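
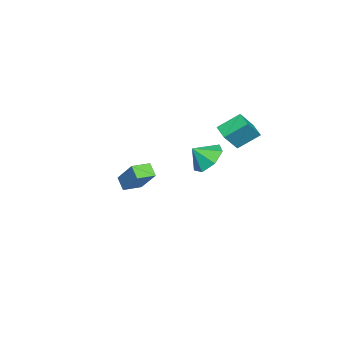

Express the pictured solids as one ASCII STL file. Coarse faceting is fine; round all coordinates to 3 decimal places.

solid 
facet normal -0.191 0.696 -0.692
outer loop
vertex 3.924 2.247 2.11
vertex 2.953 2.36 2.492
vertex 3.828 2.872 2.765
endloop
endfacet
facet normal 0.869 -0.288 0.402
outer loop
vertex 3.924 2.247 2.11
vertex 3.828 2.872 2.765
vertex 3.167 1.58 3.268
endloop
endfacet
facet normal -0.191 0.696 -0.692
outer loop
vertex 3.828 2.872 2.765
vertex 2.953 2.36 2.492
vertex 3.073 3.112 3.215
endloop
endfacet
facet normal 0.525 0.062 0.849
outer loop
vertex 3.828 2.872 2.765
vertex 3.073 3.112 3.215
vertex 3.167 1.58 3.268
endloop
endfacet
facet normal -0.192 0.696 -0.692
outer loop
vertex 3.073 3.112 3.215
vertex 2.953 2.36 2.492
vertex 2.227 2.785 3.121
endloop
endfacet
facet normal -0.121 0.027 0.992
outer loop
vertex 3.073 3.112 3.215
vertex 2.227 2.785 3.121
vertex 3.167 1.58 3.268
endloop
endfacet
facet normal -0.192 0.696 -0.692
outer loop
vertex 2.227 2.785 3.121
vertex 2.953 2.36 2.492
vertex 1.928 2.138 2.553
endloop
endfacet
facet normal -0.583 -0.367 0.725
outer loop
vertex 2.227 2.785 3.121
vertex 1.928 2.138 2.553
vertex 3.167 1.58 3.268
endloop
endfacet
facet normal -0.192 0.695 -0.693
outer loop
vertex 1.928 2.138 2.553
vertex 2.953 2.36 2.492
vertex 2.401 1.658 1.94
endloop
endfacet
facet normal -0.513 -0.822 0.248
outer loop
vertex 1.928 2.138 2.553
vertex 2.401 1.658 1.94
vertex 3.167 1.58 3.268
endloop
endfacet
facet normal -0.192 0.695 -0.692
outer loop
vertex 2.401 1.658 1.94
vertex 2.953 2.36 2.492
vertex 3.289 1.706 1.742
endloop
endfacet
facet normal 0.036 -0.996 -0.079
outer loop
vertex 2.401 1.658 1.94
vertex 3.289 1.706 1.742
vertex 3.167 1.58 3.268
endloop
endfacet
facet normal -0.191 0.696 -0.692
outer loop
vertex 3.289 1.706 1.742
vertex 2.953 2.36 2.492
vertex 3.924 2.247 2.11
endloop
endfacet
facet normal 0.652 -0.758 -0.010
outer loop
vertex 3.289 1.706 1.742
vertex 3.924 2.247 2.11
vertex 3.167 1.58 3.268
endloop
endfacet
facet normal -0.648 -0.485 0.587
outer loop
vertex -2.651 -2.954 -2.548
vertex -3.451 -2.106 -2.73
vertex -3.325 -3.92 -4.09
endloop
endfacet
facet normal 0.678 -0.719 0.154
outer loop
vertex -2.729 -3.474 -4.63
vertex -2.651 -2.954 -2.548
vertex -3.325 -3.92 -4.09
endloop
endfacet
facet normal -0.647 -0.485 0.587
outer loop
vertex -3.325 -3.92 -4.09
vertex -3.451 -2.106 -2.73
vertex -4.125 -3.072 -4.271
endloop
endfacet
facet normal -0.348 -0.498 -0.795
outer loop
vertex -4.125 -3.072 -4.271
vertex -2.729 -3.474 -4.63
vertex -3.325 -3.92 -4.09
endloop
endfacet
facet normal 0.347 0.498 0.795
outer loop
vertex -2.651 -2.954 -2.548
vertex -2.855 -1.66 -3.27
vertex -3.451 -2.106 -2.73
endloop
endfacet
facet normal 0.678 -0.719 0.154
outer loop
vertex -2.055 -2.508 -3.089
vertex -2.651 -2.954 -2.548
vertex -2.729 -3.474 -4.63
endloop
endfacet
facet normal 0.348 0.498 0.794
outer loop
vertex -2.055 -2.508 -3.089
vertex -2.855 -1.66 -3.27
vertex -2.651 -2.954 -2.548
endloop
endfacet
facet normal -0.678 0.719 -0.154
outer loop
vertex -3.451 -2.106 -2.73
vertex -2.855 -1.66 -3.27
vertex -4.125 -3.072 -4.271
endloop
endfacet
facet normal -0.348 -0.499 -0.794
outer loop
vertex -3.529 -2.626 -4.812
vertex -2.729 -3.474 -4.63
vertex -4.125 -3.072 -4.271
endloop
endfacet
facet normal -0.678 0.719 -0.154
outer loop
vertex -4.125 -3.072 -4.271
vertex -2.855 -1.66 -3.27
vertex -3.529 -2.626 -4.812
endloop
endfacet
facet normal 0.648 0.485 -0.587
outer loop
vertex -3.529 -2.626 -4.812
vertex -2.055 -2.508 -3.089
vertex -2.729 -3.474 -4.63
endloop
endfacet
facet normal 0.648 0.486 -0.587
outer loop
vertex -2.855 -1.66 -3.27
vertex -2.055 -2.508 -3.089
vertex -3.529 -2.626 -4.812
endloop
endfacet
facet normal -0.521 0.329 -0.788
outer loop
vertex -4.934 3.334 0.161
vertex -4.198 3.876 -0.099
vertex -4.373 2.16 -0.7
endloop
endfacet
facet normal -0.774 -0.571 0.273
outer loop
vertex -3.462 1.584 0.679
vertex -4.934 3.334 0.161
vertex -4.373 2.16 -0.7
endloop
endfacet
facet normal -0.521 0.329 -0.788
outer loop
vertex -4.373 2.16 -0.7
vertex -4.198 3.876 -0.099
vertex -3.638 2.702 -0.96
endloop
endfacet
facet normal 0.360 -0.752 -0.552
outer loop
vertex -3.638 2.702 -0.96
vertex -3.462 1.584 0.679
vertex -4.373 2.16 -0.7
endloop
endfacet
facet normal -0.359 0.753 0.552
outer loop
vertex -4.934 3.334 0.161
vertex -3.287 3.3 1.28
vertex -4.198 3.876 -0.099
endloop
endfacet
facet normal -0.774 -0.570 0.274
outer loop
vertex -4.022 2.758 1.54
vertex -4.934 3.334 0.161
vertex -3.462 1.584 0.679
endloop
endfacet
facet normal -0.360 0.752 0.552
outer loop
vertex -4.022 2.758 1.54
vertex -3.287 3.3 1.28
vertex -4.934 3.334 0.161
endloop
endfacet
facet normal 0.775 0.570 -0.274
outer loop
vertex -4.198 3.876 -0.099
vertex -3.287 3.3 1.28
vertex -3.638 2.702 -0.96
endloop
endfacet
facet normal 0.359 -0.753 -0.552
outer loop
vertex -2.726 2.126 0.419
vertex -3.462 1.584 0.679
vertex -3.638 2.702 -0.96
endloop
endfacet
facet normal 0.774 0.571 -0.274
outer loop
vertex -3.638 2.702 -0.96
vertex -3.287 3.3 1.28
vertex -2.726 2.126 0.419
endloop
endfacet
facet normal 0.521 -0.329 0.788
outer loop
vertex -2.726 2.126 0.419
vertex -4.022 2.758 1.54
vertex -3.462 1.584 0.679
endloop
endfacet
facet normal 0.521 -0.329 0.788
outer loop
vertex -3.287 3.3 1.28
vertex -4.022 2.758 1.54
vertex -2.726 2.126 0.419
endloop
endfacet

endsolid


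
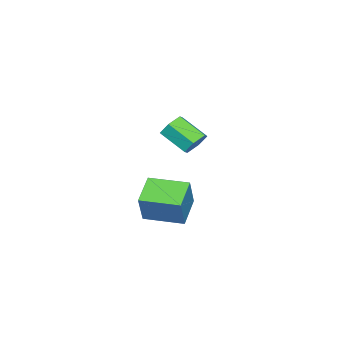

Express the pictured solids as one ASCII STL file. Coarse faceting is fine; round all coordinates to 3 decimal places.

solid 
facet normal 0.075 0.842 -0.535
outer loop
vertex 2.995 1.63 2.226
vertex 2.337 1.84 2.464
vertex 2.937 2.024 2.838
endloop
endfacet
facet normal 0.994 -0.021 0.108
outer loop
vertex 2.995 1.63 2.226
vertex 2.937 2.024 2.838
vertex 2.88 0.35 3.038
endloop
endfacet
facet normal 0.994 -0.021 0.108
outer loop
vertex 2.88 0.35 3.038
vertex 2.937 2.024 2.838
vertex 2.822 0.744 3.65
endloop
endfacet
facet normal -0.075 -0.842 0.535
outer loop
vertex 2.88 0.35 3.038
vertex 2.822 0.744 3.65
vertex 2.223 0.56 3.276
endloop
endfacet
facet normal 0.075 0.842 -0.535
outer loop
vertex 2.937 2.024 2.838
vertex 2.337 1.84 2.464
vertex 2.279 2.234 3.076
endloop
endfacet
facet normal 0.428 0.456 0.780
outer loop
vertex 2.937 2.024 2.838
vertex 2.279 2.234 3.076
vertex 2.822 0.744 3.65
endloop
endfacet
facet normal 0.428 0.457 0.780
outer loop
vertex 2.822 0.744 3.65
vertex 2.279 2.234 3.076
vertex 2.165 0.954 3.888
endloop
endfacet
facet normal -0.075 -0.842 0.535
outer loop
vertex 2.822 0.744 3.65
vertex 2.165 0.954 3.888
vertex 2.223 0.56 3.276
endloop
endfacet
facet normal 0.075 0.842 -0.535
outer loop
vertex 2.279 2.234 3.076
vertex 2.337 1.84 2.464
vertex 1.68 2.05 2.702
endloop
endfacet
facet normal -0.566 0.477 0.672
outer loop
vertex 2.279 2.234 3.076
vertex 1.68 2.05 2.702
vertex 2.165 0.954 3.888
endloop
endfacet
facet normal -0.566 0.477 0.672
outer loop
vertex 2.165 0.954 3.888
vertex 1.68 2.05 2.702
vertex 1.565 0.77 3.514
endloop
endfacet
facet normal -0.075 -0.842 0.535
outer loop
vertex 2.165 0.954 3.888
vertex 1.565 0.77 3.514
vertex 2.223 0.56 3.276
endloop
endfacet
facet normal 0.075 0.842 -0.535
outer loop
vertex 1.68 2.05 2.702
vertex 2.337 1.84 2.464
vertex 1.738 1.656 2.09
endloop
endfacet
facet normal -0.994 0.021 -0.108
outer loop
vertex 1.68 2.05 2.702
vertex 1.738 1.656 2.09
vertex 1.565 0.77 3.514
endloop
endfacet
facet normal -0.994 0.021 -0.108
outer loop
vertex 1.565 0.77 3.514
vertex 1.738 1.656 2.09
vertex 1.623 0.376 2.902
endloop
endfacet
facet normal -0.075 -0.842 0.535
outer loop
vertex 1.565 0.77 3.514
vertex 1.623 0.376 2.902
vertex 2.223 0.56 3.276
endloop
endfacet
facet normal 0.075 0.842 -0.535
outer loop
vertex 1.738 1.656 2.09
vertex 2.337 1.84 2.464
vertex 2.395 1.446 1.852
endloop
endfacet
facet normal -0.428 -0.456 -0.780
outer loop
vertex 1.738 1.656 2.09
vertex 2.395 1.446 1.852
vertex 1.623 0.376 2.902
endloop
endfacet
facet normal -0.428 -0.457 -0.780
outer loop
vertex 1.623 0.376 2.902
vertex 2.395 1.446 1.852
vertex 2.281 0.166 2.664
endloop
endfacet
facet normal -0.075 -0.842 0.535
outer loop
vertex 1.623 0.376 2.902
vertex 2.281 0.166 2.664
vertex 2.223 0.56 3.276
endloop
endfacet
facet normal 0.075 0.842 -0.535
outer loop
vertex 2.395 1.446 1.852
vertex 2.337 1.84 2.464
vertex 2.995 1.63 2.226
endloop
endfacet
facet normal 0.566 -0.477 -0.673
outer loop
vertex 2.395 1.446 1.852
vertex 2.995 1.63 2.226
vertex 2.281 0.166 2.664
endloop
endfacet
facet normal 0.566 -0.477 -0.672
outer loop
vertex 2.281 0.166 2.664
vertex 2.995 1.63 2.226
vertex 2.88 0.35 3.038
endloop
endfacet
facet normal -0.075 -0.842 0.535
outer loop
vertex 2.281 0.166 2.664
vertex 2.88 0.35 3.038
vertex 2.223 0.56 3.276
endloop
endfacet
facet normal -0.891 -0.184 0.415
outer loop
vertex 0.675 -1.481 -1.307
vertex 0.264 0.466 -1.328
vertex -0.035 -1.649 -2.908
endloop
endfacet
facet normal 0.207 -0.978 0.011
outer loop
vertex 1.436 -1.346 -3.592
vertex 0.675 -1.481 -1.307
vertex -0.035 -1.649 -2.908
endloop
endfacet
facet normal -0.891 -0.183 0.414
outer loop
vertex -0.035 -1.649 -2.908
vertex 0.264 0.466 -1.328
vertex -0.446 0.298 -2.93
endloop
endfacet
facet normal -0.403 -0.095 -0.910
outer loop
vertex -0.446 0.298 -2.93
vertex 1.436 -1.346 -3.592
vertex -0.035 -1.649 -2.908
endloop
endfacet
facet normal 0.404 0.095 0.910
outer loop
vertex 0.675 -1.481 -1.307
vertex 1.735 0.769 -2.012
vertex 0.264 0.466 -1.328
endloop
endfacet
facet normal 0.207 -0.978 0.011
outer loop
vertex 2.146 -1.178 -1.99
vertex 0.675 -1.481 -1.307
vertex 1.436 -1.346 -3.592
endloop
endfacet
facet normal 0.403 0.095 0.910
outer loop
vertex 2.146 -1.178 -1.99
vertex 1.735 0.769 -2.012
vertex 0.675 -1.481 -1.307
endloop
endfacet
facet normal -0.207 0.978 -0.011
outer loop
vertex 0.264 0.466 -1.328
vertex 1.735 0.769 -2.012
vertex -0.446 0.298 -2.93
endloop
endfacet
facet normal -0.403 -0.095 -0.910
outer loop
vertex 1.025 0.601 -3.613
vertex 1.436 -1.346 -3.592
vertex -0.446 0.298 -2.93
endloop
endfacet
facet normal -0.207 0.978 -0.011
outer loop
vertex -0.446 0.298 -2.93
vertex 1.735 0.769 -2.012
vertex 1.025 0.601 -3.613
endloop
endfacet
facet normal 0.891 0.184 -0.414
outer loop
vertex 1.025 0.601 -3.613
vertex 2.146 -1.178 -1.99
vertex 1.436 -1.346 -3.592
endloop
endfacet
facet normal 0.891 0.183 -0.415
outer loop
vertex 1.735 0.769 -2.012
vertex 2.146 -1.178 -1.99
vertex 1.025 0.601 -3.613
endloop
endfacet

endsolid


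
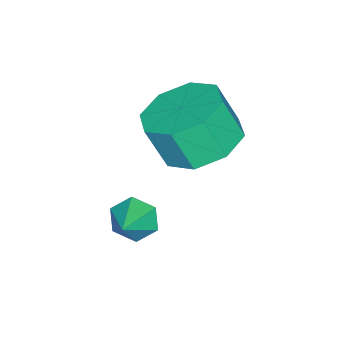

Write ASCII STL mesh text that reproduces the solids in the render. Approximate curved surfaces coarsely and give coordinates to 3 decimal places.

solid 
facet normal -0.098 0.410 -0.907
outer loop
vertex -2.93 -0.465 -2.126
vertex -3.81 -0.038 -1.838
vertex -2.83 0.244 -1.816
endloop
endfacet
facet normal 0.987 -0.077 -0.141
outer loop
vertex -2.93 -0.465 -2.126
vertex -2.83 0.244 -1.816
vertex -2.81 -0.969 -1.01
endloop
endfacet
facet normal 0.987 -0.077 -0.141
outer loop
vertex -2.81 -0.969 -1.01
vertex -2.83 0.244 -1.816
vertex -2.71 -0.26 -0.7
endloop
endfacet
facet normal 0.098 -0.410 0.907
outer loop
vertex -2.81 -0.969 -1.01
vertex -2.71 -0.26 -0.7
vertex -3.69 -0.542 -0.722
endloop
endfacet
facet normal -0.098 0.410 -0.907
outer loop
vertex -2.83 0.244 -1.816
vertex -3.81 -0.038 -1.838
vertex -3.304 0.788 -1.519
endloop
endfacet
facet normal 0.788 0.588 0.181
outer loop
vertex -2.83 0.244 -1.816
vertex -3.304 0.788 -1.519
vertex -2.71 -0.26 -0.7
endloop
endfacet
facet normal 0.789 0.588 0.180
outer loop
vertex -2.71 -0.26 -0.7
vertex -3.304 0.788 -1.519
vertex -3.184 0.285 -0.403
endloop
endfacet
facet normal 0.097 -0.410 0.907
outer loop
vertex -2.71 -0.26 -0.7
vertex -3.184 0.285 -0.403
vertex -3.69 -0.542 -0.722
endloop
endfacet
facet normal -0.097 0.410 -0.907
outer loop
vertex -3.304 0.788 -1.519
vertex -3.81 -0.038 -1.838
vertex -4.075 0.849 -1.409
endloop
endfacet
facet normal 0.128 0.909 0.396
outer loop
vertex -3.304 0.788 -1.519
vertex -4.075 0.849 -1.409
vertex -3.184 0.285 -0.403
endloop
endfacet
facet normal 0.127 0.909 0.397
outer loop
vertex -3.184 0.285 -0.403
vertex -4.075 0.849 -1.409
vertex -3.955 0.345 -0.293
endloop
endfacet
facet normal 0.098 -0.410 0.907
outer loop
vertex -3.184 0.285 -0.403
vertex -3.955 0.345 -0.293
vertex -3.69 -0.542 -0.722
endloop
endfacet
facet normal -0.098 0.409 -0.907
outer loop
vertex -4.075 0.849 -1.409
vertex -3.81 -0.038 -1.838
vertex -4.69 0.389 -1.55
endloop
endfacet
facet normal -0.608 0.697 0.380
outer loop
vertex -4.075 0.849 -1.409
vertex -4.69 0.389 -1.55
vertex -3.955 0.345 -0.293
endloop
endfacet
facet normal -0.608 0.697 0.380
outer loop
vertex -3.955 0.345 -0.293
vertex -4.69 0.389 -1.55
vertex -4.57 -0.115 -0.434
endloop
endfacet
facet normal 0.098 -0.409 0.907
outer loop
vertex -3.955 0.345 -0.293
vertex -4.57 -0.115 -0.434
vertex -3.69 -0.542 -0.722
endloop
endfacet
facet normal -0.098 0.410 -0.907
outer loop
vertex -4.69 0.389 -1.55
vertex -3.81 -0.038 -1.838
vertex -4.79 -0.32 -1.86
endloop
endfacet
facet normal -0.987 0.077 0.141
outer loop
vertex -4.69 0.389 -1.55
vertex -4.79 -0.32 -1.86
vertex -4.57 -0.115 -0.434
endloop
endfacet
facet normal -0.987 0.077 0.141
outer loop
vertex -4.57 -0.115 -0.434
vertex -4.79 -0.32 -1.86
vertex -4.67 -0.824 -0.744
endloop
endfacet
facet normal 0.098 -0.410 0.907
outer loop
vertex -4.57 -0.115 -0.434
vertex -4.67 -0.824 -0.744
vertex -3.69 -0.542 -0.722
endloop
endfacet
facet normal -0.097 0.410 -0.907
outer loop
vertex -4.79 -0.32 -1.86
vertex -3.81 -0.038 -1.838
vertex -4.316 -0.865 -2.157
endloop
endfacet
facet normal -0.789 -0.588 -0.181
outer loop
vertex -4.79 -0.32 -1.86
vertex -4.316 -0.865 -2.157
vertex -4.67 -0.824 -0.744
endloop
endfacet
facet normal -0.788 -0.588 -0.180
outer loop
vertex -4.67 -0.824 -0.744
vertex -4.316 -0.865 -2.157
vertex -4.196 -1.368 -1.041
endloop
endfacet
facet normal 0.098 -0.410 0.907
outer loop
vertex -4.67 -0.824 -0.744
vertex -4.196 -1.368 -1.041
vertex -3.69 -0.542 -0.722
endloop
endfacet
facet normal -0.098 0.410 -0.907
outer loop
vertex -4.316 -0.865 -2.157
vertex -3.81 -0.038 -1.838
vertex -3.545 -0.925 -2.267
endloop
endfacet
facet normal -0.127 -0.909 -0.396
outer loop
vertex -4.316 -0.865 -2.157
vertex -3.545 -0.925 -2.267
vertex -4.196 -1.368 -1.041
endloop
endfacet
facet normal -0.129 -0.909 -0.397
outer loop
vertex -4.196 -1.368 -1.041
vertex -3.545 -0.925 -2.267
vertex -3.425 -1.429 -1.151
endloop
endfacet
facet normal 0.097 -0.410 0.907
outer loop
vertex -4.196 -1.368 -1.041
vertex -3.425 -1.429 -1.151
vertex -3.69 -0.542 -0.722
endloop
endfacet
facet normal -0.098 0.409 -0.907
outer loop
vertex -3.545 -0.925 -2.267
vertex -3.81 -0.038 -1.838
vertex -2.93 -0.465 -2.126
endloop
endfacet
facet normal 0.608 -0.697 -0.380
outer loop
vertex -3.545 -0.925 -2.267
vertex -2.93 -0.465 -2.126
vertex -3.425 -1.429 -1.151
endloop
endfacet
facet normal 0.608 -0.697 -0.380
outer loop
vertex -3.425 -1.429 -1.151
vertex -2.93 -0.465 -2.126
vertex -2.81 -0.969 -1.01
endloop
endfacet
facet normal 0.098 -0.409 0.907
outer loop
vertex -3.425 -1.429 -1.151
vertex -2.81 -0.969 -1.01
vertex -3.69 -0.542 -0.722
endloop
endfacet
facet normal -0.834 -0.186 -0.519
outer loop
vertex -1.776 -0.635 -3.981
vertex -2.042 -0.834 -3.482
vertex -2.079 -0.254 -3.63
endloop
endfacet
facet normal 0.577 0.752 -0.318
outer loop
vertex -1.776 -0.635 -3.981
vertex -2.079 -0.254 -3.63
vertex -1.198 -0.646 -2.958
endloop
endfacet
facet normal -0.835 -0.185 -0.518
outer loop
vertex -2.079 -0.254 -3.63
vertex -2.042 -0.834 -3.482
vertex -2.344 -0.453 -3.131
endloop
endfacet
facet normal 0.091 0.907 0.410
outer loop
vertex -2.079 -0.254 -3.63
vertex -2.344 -0.453 -3.131
vertex -1.198 -0.646 -2.958
endloop
endfacet
facet normal -0.836 -0.186 -0.517
outer loop
vertex -2.344 -0.453 -3.131
vertex -2.042 -0.834 -3.482
vertex -2.307 -1.033 -2.982
endloop
endfacet
facet normal -0.105 0.241 0.965
outer loop
vertex -2.344 -0.453 -3.131
vertex -2.307 -1.033 -2.982
vertex -1.198 -0.646 -2.958
endloop
endfacet
facet normal -0.835 -0.188 -0.517
outer loop
vertex -2.307 -1.033 -2.982
vertex -2.042 -0.834 -3.482
vertex -2.004 -1.414 -3.333
endloop
endfacet
facet normal 0.186 -0.582 0.792
outer loop
vertex -2.307 -1.033 -2.982
vertex -2.004 -1.414 -3.333
vertex -1.198 -0.646 -2.958
endloop
endfacet
facet normal -0.835 -0.188 -0.517
outer loop
vertex -2.004 -1.414 -3.333
vertex -2.042 -0.834 -3.482
vertex -1.739 -1.215 -3.833
endloop
endfacet
facet normal 0.673 -0.737 0.063
outer loop
vertex -2.004 -1.414 -3.333
vertex -1.739 -1.215 -3.833
vertex -1.198 -0.646 -2.958
endloop
endfacet
facet normal -0.834 -0.186 -0.519
outer loop
vertex -1.739 -1.215 -3.833
vertex -2.042 -0.834 -3.482
vertex -1.776 -0.635 -3.981
endloop
endfacet
facet normal 0.868 -0.070 -0.491
outer loop
vertex -1.739 -1.215 -3.833
vertex -1.776 -0.635 -3.981
vertex -1.198 -0.646 -2.958
endloop
endfacet

endsolid


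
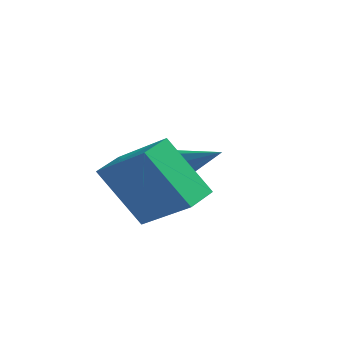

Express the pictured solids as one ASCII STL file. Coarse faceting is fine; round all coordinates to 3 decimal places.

solid 
facet normal -0.591 -0.062 0.804
outer loop
vertex 0.286 0.135 0.525
vertex 0.387 1.038 0.669
vertex -1.232 0.479 -0.565
endloop
endfacet
facet normal -0.110 -0.981 -0.157
outer loop
vertex -0.067 0.602 -2.149
vertex 0.286 0.135 0.525
vertex -1.232 0.479 -0.565
endloop
endfacet
facet normal -0.591 -0.062 0.804
outer loop
vertex -1.232 0.479 -0.565
vertex 0.387 1.038 0.669
vertex -1.131 1.382 -0.421
endloop
endfacet
facet normal -0.799 0.181 -0.574
outer loop
vertex -1.131 1.382 -0.421
vertex -0.067 0.602 -2.149
vertex -1.232 0.479 -0.565
endloop
endfacet
facet normal 0.799 -0.181 0.574
outer loop
vertex 0.286 0.135 0.525
vertex 1.552 1.161 -0.915
vertex 0.387 1.038 0.669
endloop
endfacet
facet normal -0.110 -0.981 -0.157
outer loop
vertex 1.451 0.258 -1.059
vertex 0.286 0.135 0.525
vertex -0.067 0.602 -2.149
endloop
endfacet
facet normal 0.799 -0.181 0.574
outer loop
vertex 1.451 0.258 -1.059
vertex 1.552 1.161 -0.915
vertex 0.286 0.135 0.525
endloop
endfacet
facet normal 0.110 0.981 0.157
outer loop
vertex 0.387 1.038 0.669
vertex 1.552 1.161 -0.915
vertex -1.131 1.382 -0.421
endloop
endfacet
facet normal -0.799 0.181 -0.574
outer loop
vertex 0.034 1.505 -2.005
vertex -0.067 0.602 -2.149
vertex -1.131 1.382 -0.421
endloop
endfacet
facet normal 0.110 0.981 0.157
outer loop
vertex -1.131 1.382 -0.421
vertex 1.552 1.161 -0.915
vertex 0.034 1.505 -2.005
endloop
endfacet
facet normal 0.591 0.062 -0.804
outer loop
vertex 0.034 1.505 -2.005
vertex 1.451 0.258 -1.059
vertex -0.067 0.602 -2.149
endloop
endfacet
facet normal 0.591 0.062 -0.804
outer loop
vertex 1.552 1.161 -0.915
vertex 1.451 0.258 -1.059
vertex 0.034 1.505 -2.005
endloop
endfacet
facet normal -0.864 0.061 -0.500
outer loop
vertex -0.821 3.481 -2.334
vertex -1.161 3.554 -1.738
vertex -0.892 4.044 -2.143
endloop
endfacet
facet normal 0.714 0.304 -0.631
outer loop
vertex -0.821 3.481 -2.334
vertex -0.892 4.044 -2.143
vertex 0.661 3.426 -0.682
endloop
endfacet
facet normal -0.864 0.060 -0.501
outer loop
vertex -0.892 4.044 -2.143
vertex -1.161 3.554 -1.738
vertex -1.166 4.238 -1.647
endloop
endfacet
facet normal 0.448 0.889 -0.100
outer loop
vertex -0.892 4.044 -2.143
vertex -1.166 4.238 -1.647
vertex 0.661 3.426 -0.682
endloop
endfacet
facet normal -0.864 0.060 -0.501
outer loop
vertex -1.166 4.238 -1.647
vertex -1.161 3.554 -1.738
vertex -1.436 3.917 -1.22
endloop
endfacet
facet normal 0.028 0.790 0.612
outer loop
vertex -1.166 4.238 -1.647
vertex -1.436 3.917 -1.22
vertex 0.661 3.426 -0.682
endloop
endfacet
facet normal -0.864 0.060 -0.501
outer loop
vertex -1.436 3.917 -1.22
vertex -1.161 3.554 -1.738
vertex -1.499 3.322 -1.183
endloop
endfacet
facet normal -0.229 0.085 0.970
outer loop
vertex -1.436 3.917 -1.22
vertex -1.499 3.322 -1.183
vertex 0.661 3.426 -0.682
endloop
endfacet
facet normal -0.863 0.060 -0.501
outer loop
vertex -1.499 3.322 -1.183
vertex -1.161 3.554 -1.738
vertex -1.307 2.902 -1.564
endloop
endfacet
facet normal -0.130 -0.698 0.704
outer loop
vertex -1.499 3.322 -1.183
vertex -1.307 2.902 -1.564
vertex 0.661 3.426 -0.682
endloop
endfacet
facet normal -0.864 0.060 -0.500
outer loop
vertex -1.307 2.902 -1.564
vertex -1.161 3.554 -1.738
vertex -1.005 2.973 -2.077
endloop
endfacet
facet normal 0.251 -0.968 0.014
outer loop
vertex -1.307 2.902 -1.564
vertex -1.005 2.973 -2.077
vertex 0.661 3.426 -0.682
endloop
endfacet
facet normal -0.864 0.060 -0.500
outer loop
vertex -1.005 2.973 -2.077
vertex -1.161 3.554 -1.738
vertex -0.821 3.481 -2.334
endloop
endfacet
facet normal 0.627 -0.520 -0.580
outer loop
vertex -1.005 2.973 -2.077
vertex -0.821 3.481 -2.334
vertex 0.661 3.426 -0.682
endloop
endfacet

endsolid


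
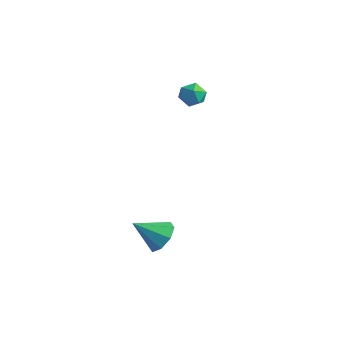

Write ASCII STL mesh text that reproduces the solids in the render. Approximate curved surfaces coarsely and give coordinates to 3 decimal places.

solid 
facet normal -0.928 -0.293 0.230
outer loop
vertex 0.39 2.558 3.413
vertex 0.5 1.856 2.964
vertex 0.699 1.868 3.781
endloop
endfacet
facet normal -0.651 0.109 0.751
outer loop
vertex 0.39 2.558 3.413
vertex 0.699 1.868 3.781
vertex 1.028 2.622 3.957
endloop
endfacet
facet normal -0.476 0.742 0.471
outer loop
vertex 0.39 2.558 3.413
vertex 1.028 2.622 3.957
vertex 1.033 3.075 3.249
endloop
endfacet
facet normal -0.645 0.732 -0.221
outer loop
vertex 0.39 2.558 3.413
vertex 1.033 3.075 3.249
vertex 0.707 2.602 2.635
endloop
endfacet
facet normal -0.924 0.093 -0.371
outer loop
vertex 0.39 2.558 3.413
vertex 0.707 2.602 2.635
vertex 0.5 1.856 2.964
endloop
endfacet
facet normal -0.053 -0.205 0.977
outer loop
vertex 1.028 2.622 3.957
vertex 0.699 1.868 3.781
vertex 1.533 1.958 3.845
endloop
endfacet
facet normal -0.500 -0.856 0.134
outer loop
vertex 0.699 1.868 3.781
vertex 0.5 1.856 2.964
vertex 1.207 1.485 3.231
endloop
endfacet
facet normal -0.493 -0.233 -0.839
outer loop
vertex 0.5 1.856 2.964
vertex 0.707 2.602 2.635
vertex 1.212 1.938 2.523
endloop
endfacet
facet normal -0.041 0.802 -0.596
outer loop
vertex 0.707 2.602 2.635
vertex 1.033 3.075 3.249
vertex 1.541 2.692 2.699
endloop
endfacet
facet normal 0.231 0.819 0.526
outer loop
vertex 1.033 3.075 3.249
vertex 1.028 2.622 3.957
vertex 1.74 2.704 3.516
endloop
endfacet
facet normal 0.645 -0.732 0.221
outer loop
vertex 1.85 2.002 3.067
vertex 1.533 1.958 3.845
vertex 1.207 1.485 3.231
endloop
endfacet
facet normal 0.476 -0.742 -0.471
outer loop
vertex 1.85 2.002 3.067
vertex 1.207 1.485 3.231
vertex 1.212 1.938 2.523
endloop
endfacet
facet normal 0.651 -0.109 -0.751
outer loop
vertex 1.85 2.002 3.067
vertex 1.212 1.938 2.523
vertex 1.541 2.692 2.699
endloop
endfacet
facet normal 0.928 0.293 -0.230
outer loop
vertex 1.85 2.002 3.067
vertex 1.541 2.692 2.699
vertex 1.74 2.704 3.516
endloop
endfacet
facet normal 0.924 -0.093 0.371
outer loop
vertex 1.85 2.002 3.067
vertex 1.74 2.704 3.516
vertex 1.533 1.958 3.845
endloop
endfacet
facet normal 0.041 -0.802 0.596
outer loop
vertex 1.207 1.485 3.231
vertex 1.533 1.958 3.845
vertex 0.699 1.868 3.781
endloop
endfacet
facet normal -0.231 -0.819 -0.526
outer loop
vertex 1.212 1.938 2.523
vertex 1.207 1.485 3.231
vertex 0.5 1.856 2.964
endloop
endfacet
facet normal 0.053 0.205 -0.977
outer loop
vertex 1.541 2.692 2.699
vertex 1.212 1.938 2.523
vertex 0.707 2.602 2.635
endloop
endfacet
facet normal 0.500 0.856 -0.134
outer loop
vertex 1.74 2.704 3.516
vertex 1.541 2.692 2.699
vertex 1.033 3.075 3.249
endloop
endfacet
facet normal 0.493 0.233 0.839
outer loop
vertex 1.533 1.958 3.845
vertex 1.74 2.704 3.516
vertex 1.028 2.622 3.957
endloop
endfacet
facet normal 0.510 0.600 -0.616
outer loop
vertex 4.907 -3.115 -3.349
vertex 4.025 -2.872 -3.843
vertex 4.545 -2.481 -3.032
endloop
endfacet
facet normal 0.414 -0.207 0.886
outer loop
vertex 4.907 -3.115 -3.349
vertex 4.545 -2.481 -3.032
vertex 3.075 -3.988 -2.697
endloop
endfacet
facet normal 0.510 0.600 -0.616
outer loop
vertex 4.545 -2.481 -3.032
vertex 4.025 -2.872 -3.843
vertex 3.878 -2.076 -3.19
endloop
endfacet
facet normal -0.061 0.273 0.960
outer loop
vertex 4.545 -2.481 -3.032
vertex 3.878 -2.076 -3.19
vertex 3.075 -3.988 -2.697
endloop
endfacet
facet normal 0.510 0.600 -0.616
outer loop
vertex 3.878 -2.076 -3.19
vertex 4.025 -2.872 -3.843
vertex 3.297 -2.137 -3.73
endloop
endfacet
facet normal -0.638 0.432 0.637
outer loop
vertex 3.878 -2.076 -3.19
vertex 3.297 -2.137 -3.73
vertex 3.075 -3.988 -2.697
endloop
endfacet
facet normal 0.510 0.600 -0.616
outer loop
vertex 3.297 -2.137 -3.73
vertex 4.025 -2.872 -3.843
vertex 3.142 -2.629 -4.337
endloop
endfacet
facet normal -0.978 0.177 0.107
outer loop
vertex 3.297 -2.137 -3.73
vertex 3.142 -2.629 -4.337
vertex 3.075 -3.988 -2.697
endloop
endfacet
facet normal 0.510 0.600 -0.617
outer loop
vertex 3.142 -2.629 -4.337
vertex 4.025 -2.872 -3.843
vertex 3.504 -3.263 -4.654
endloop
endfacet
facet normal -0.883 -0.344 -0.321
outer loop
vertex 3.142 -2.629 -4.337
vertex 3.504 -3.263 -4.654
vertex 3.075 -3.988 -2.697
endloop
endfacet
facet normal 0.510 0.600 -0.617
outer loop
vertex 3.504 -3.263 -4.654
vertex 4.025 -2.872 -3.843
vertex 4.171 -3.668 -4.496
endloop
endfacet
facet normal -0.407 -0.824 -0.394
outer loop
vertex 3.504 -3.263 -4.654
vertex 4.171 -3.668 -4.496
vertex 3.075 -3.988 -2.697
endloop
endfacet
facet normal 0.510 0.599 -0.617
outer loop
vertex 4.171 -3.668 -4.496
vertex 4.025 -2.872 -3.843
vertex 4.752 -3.607 -3.956
endloop
endfacet
facet normal 0.170 -0.983 -0.071
outer loop
vertex 4.171 -3.668 -4.496
vertex 4.752 -3.607 -3.956
vertex 3.075 -3.988 -2.697
endloop
endfacet
facet normal 0.510 0.600 -0.616
outer loop
vertex 4.752 -3.607 -3.956
vertex 4.025 -2.872 -3.843
vertex 4.907 -3.115 -3.349
endloop
endfacet
facet normal 0.510 -0.727 0.459
outer loop
vertex 4.752 -3.607 -3.956
vertex 4.907 -3.115 -3.349
vertex 3.075 -3.988 -2.697
endloop
endfacet

endsolid


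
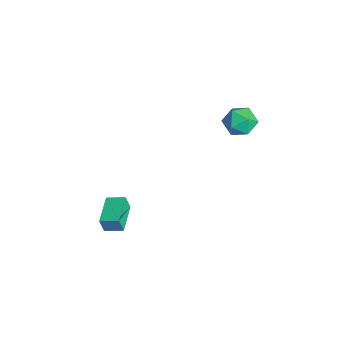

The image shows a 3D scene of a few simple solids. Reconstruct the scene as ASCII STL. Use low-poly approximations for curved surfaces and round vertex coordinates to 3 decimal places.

solid 
facet normal -0.882 0.463 0.091
outer loop
vertex -1.353 -3.508 -2.49
vertex -0.84 -2.581 -2.234
vertex -1.323 -3.268 -3.419
endloop
endfacet
facet normal -0.470 -0.851 -0.235
outer loop
vertex 0.3 -4.119 -3.586
vertex -1.353 -3.508 -2.49
vertex -1.323 -3.268 -3.419
endloop
endfacet
facet normal -0.882 0.463 0.091
outer loop
vertex -1.323 -3.268 -3.419
vertex -0.84 -2.581 -2.234
vertex -0.81 -2.341 -3.163
endloop
endfacet
facet normal 0.031 0.250 -0.968
outer loop
vertex -0.81 -2.341 -3.163
vertex 0.3 -4.119 -3.586
vertex -1.323 -3.268 -3.419
endloop
endfacet
facet normal -0.031 -0.250 0.968
outer loop
vertex -1.353 -3.508 -2.49
vertex 0.783 -3.432 -2.401
vertex -0.84 -2.581 -2.234
endloop
endfacet
facet normal -0.470 -0.851 -0.235
outer loop
vertex 0.27 -4.359 -2.657
vertex -1.353 -3.508 -2.49
vertex 0.3 -4.119 -3.586
endloop
endfacet
facet normal -0.031 -0.250 0.968
outer loop
vertex 0.27 -4.359 -2.657
vertex 0.783 -3.432 -2.401
vertex -1.353 -3.508 -2.49
endloop
endfacet
facet normal 0.470 0.851 0.235
outer loop
vertex -0.84 -2.581 -2.234
vertex 0.783 -3.432 -2.401
vertex -0.81 -2.341 -3.163
endloop
endfacet
facet normal 0.031 0.250 -0.968
outer loop
vertex 0.813 -3.192 -3.33
vertex 0.3 -4.119 -3.586
vertex -0.81 -2.341 -3.163
endloop
endfacet
facet normal 0.470 0.851 0.235
outer loop
vertex -0.81 -2.341 -3.163
vertex 0.783 -3.432 -2.401
vertex 0.813 -3.192 -3.33
endloop
endfacet
facet normal 0.882 -0.463 -0.091
outer loop
vertex 0.813 -3.192 -3.33
vertex 0.27 -4.359 -2.657
vertex 0.3 -4.119 -3.586
endloop
endfacet
facet normal 0.882 -0.463 -0.091
outer loop
vertex 0.783 -3.432 -2.401
vertex 0.27 -4.359 -2.657
vertex 0.813 -3.192 -3.33
endloop
endfacet
facet normal 0.069 0.180 0.981
outer loop
vertex -0.563 4.149 3.85
vertex -0.39 3.158 4.02
vertex 0.392 3.79 3.849
endloop
endfacet
facet normal 0.281 0.747 0.602
outer loop
vertex -0.563 4.149 3.85
vertex 0.392 3.79 3.849
vertex 0.101 4.468 3.144
endloop
endfacet
facet normal -0.260 0.948 0.184
outer loop
vertex -0.563 4.149 3.85
vertex 0.101 4.468 3.144
vertex -0.861 4.255 2.88
endloop
endfacet
facet normal -0.808 0.506 0.303
outer loop
vertex -0.563 4.149 3.85
vertex -0.861 4.255 2.88
vertex -1.164 3.446 3.422
endloop
endfacet
facet normal -0.604 0.031 0.797
outer loop
vertex -0.563 4.149 3.85
vertex -1.164 3.446 3.422
vertex -0.39 3.158 4.02
endloop
endfacet
facet normal 0.821 0.542 0.182
outer loop
vertex 0.101 4.468 3.144
vertex 0.392 3.79 3.849
vertex 0.684 3.674 2.878
endloop
endfacet
facet normal 0.477 -0.375 0.795
outer loop
vertex 0.392 3.79 3.849
vertex -0.39 3.158 4.02
vertex 0.381 2.865 3.42
endloop
endfacet
facet normal -0.612 -0.616 0.496
outer loop
vertex -0.39 3.158 4.02
vertex -1.164 3.446 3.422
vertex -0.581 2.652 3.156
endloop
endfacet
facet normal -0.942 0.151 -0.301
outer loop
vertex -1.164 3.446 3.422
vertex -0.861 4.255 2.88
vertex -0.872 3.33 2.451
endloop
endfacet
facet normal -0.056 0.867 -0.495
outer loop
vertex -0.861 4.255 2.88
vertex 0.101 4.468 3.144
vertex -0.09 3.962 2.28
endloop
endfacet
facet normal 0.808 -0.506 -0.303
outer loop
vertex 0.083 2.971 2.45
vertex 0.684 3.674 2.878
vertex 0.381 2.865 3.42
endloop
endfacet
facet normal 0.260 -0.948 -0.184
outer loop
vertex 0.083 2.971 2.45
vertex 0.381 2.865 3.42
vertex -0.581 2.652 3.156
endloop
endfacet
facet normal -0.281 -0.747 -0.602
outer loop
vertex 0.083 2.971 2.45
vertex -0.581 2.652 3.156
vertex -0.872 3.33 2.451
endloop
endfacet
facet normal -0.069 -0.180 -0.981
outer loop
vertex 0.083 2.971 2.45
vertex -0.872 3.33 2.451
vertex -0.09 3.962 2.28
endloop
endfacet
facet normal 0.604 -0.031 -0.797
outer loop
vertex 0.083 2.971 2.45
vertex -0.09 3.962 2.28
vertex 0.684 3.674 2.878
endloop
endfacet
facet normal 0.942 -0.151 0.301
outer loop
vertex 0.381 2.865 3.42
vertex 0.684 3.674 2.878
vertex 0.392 3.79 3.849
endloop
endfacet
facet normal 0.056 -0.867 0.495
outer loop
vertex -0.581 2.652 3.156
vertex 0.381 2.865 3.42
vertex -0.39 3.158 4.02
endloop
endfacet
facet normal -0.821 -0.542 -0.182
outer loop
vertex -0.872 3.33 2.451
vertex -0.581 2.652 3.156
vertex -1.164 3.446 3.422
endloop
endfacet
facet normal -0.477 0.375 -0.795
outer loop
vertex -0.09 3.962 2.28
vertex -0.872 3.33 2.451
vertex -0.861 4.255 2.88
endloop
endfacet
facet normal 0.612 0.616 -0.496
outer loop
vertex 0.684 3.674 2.878
vertex -0.09 3.962 2.28
vertex 0.101 4.468 3.144
endloop
endfacet

endsolid


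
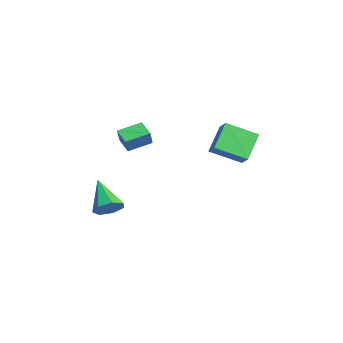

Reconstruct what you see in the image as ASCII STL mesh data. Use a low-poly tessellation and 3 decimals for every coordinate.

solid 
facet normal -0.511 0.172 -0.842
outer loop
vertex 2.616 -1.309 2.581
vertex 2.385 -0.181 2.952
vertex 3.37 -1.023 2.182
endloop
endfacet
facet normal 0.192 -0.932 -0.306
outer loop
vertex 3.835 -1.179 2.948
vertex 2.616 -1.309 2.581
vertex 3.37 -1.023 2.182
endloop
endfacet
facet normal -0.512 0.171 -0.842
outer loop
vertex 3.37 -1.023 2.182
vertex 2.385 -0.181 2.952
vertex 3.139 0.105 2.552
endloop
endfacet
facet normal 0.838 0.317 -0.444
outer loop
vertex 3.139 0.105 2.552
vertex 3.835 -1.179 2.948
vertex 3.37 -1.023 2.182
endloop
endfacet
facet normal -0.838 -0.318 0.444
outer loop
vertex 2.616 -1.309 2.581
vertex 2.85 -0.337 3.718
vertex 2.385 -0.181 2.952
endloop
endfacet
facet normal 0.192 -0.933 -0.306
outer loop
vertex 3.081 -1.465 3.348
vertex 2.616 -1.309 2.581
vertex 3.835 -1.179 2.948
endloop
endfacet
facet normal -0.838 -0.317 0.444
outer loop
vertex 3.081 -1.465 3.348
vertex 2.85 -0.337 3.718
vertex 2.616 -1.309 2.581
endloop
endfacet
facet normal -0.191 0.933 0.306
outer loop
vertex 2.385 -0.181 2.952
vertex 2.85 -0.337 3.718
vertex 3.139 0.105 2.552
endloop
endfacet
facet normal 0.838 0.318 -0.444
outer loop
vertex 3.604 -0.051 3.319
vertex 3.835 -1.179 2.948
vertex 3.139 0.105 2.552
endloop
endfacet
facet normal -0.192 0.933 0.306
outer loop
vertex 3.139 0.105 2.552
vertex 2.85 -0.337 3.718
vertex 3.604 -0.051 3.319
endloop
endfacet
facet normal 0.512 -0.172 0.842
outer loop
vertex 3.604 -0.051 3.319
vertex 3.081 -1.465 3.348
vertex 3.835 -1.179 2.948
endloop
endfacet
facet normal 0.511 -0.172 0.842
outer loop
vertex 2.85 -0.337 3.718
vertex 3.081 -1.465 3.348
vertex 3.604 -0.051 3.319
endloop
endfacet
facet normal -0.585 0.410 0.700
outer loop
vertex 1.834 3.616 3.104
vertex 2.018 5.128 2.372
vertex 1.142 3.464 2.615
endloop
endfacet
facet normal -0.109 -0.895 0.433
outer loop
vertex 2.102 2.792 1.468
vertex 1.834 3.616 3.104
vertex 1.142 3.464 2.615
endloop
endfacet
facet normal -0.585 0.410 0.700
outer loop
vertex 1.142 3.464 2.615
vertex 2.018 5.128 2.372
vertex 1.327 4.976 1.884
endloop
endfacet
facet normal -0.803 -0.177 -0.569
outer loop
vertex 1.327 4.976 1.884
vertex 2.102 2.792 1.468
vertex 1.142 3.464 2.615
endloop
endfacet
facet normal 0.803 0.177 0.568
outer loop
vertex 1.834 3.616 3.104
vertex 2.978 4.456 1.225
vertex 2.018 5.128 2.372
endloop
endfacet
facet normal -0.109 -0.895 0.433
outer loop
vertex 2.793 2.944 1.956
vertex 1.834 3.616 3.104
vertex 2.102 2.792 1.468
endloop
endfacet
facet normal 0.804 0.176 0.568
outer loop
vertex 2.793 2.944 1.956
vertex 2.978 4.456 1.225
vertex 1.834 3.616 3.104
endloop
endfacet
facet normal 0.109 0.895 -0.433
outer loop
vertex 2.018 5.128 2.372
vertex 2.978 4.456 1.225
vertex 1.327 4.976 1.884
endloop
endfacet
facet normal -0.804 -0.177 -0.568
outer loop
vertex 2.286 4.304 0.736
vertex 2.102 2.792 1.468
vertex 1.327 4.976 1.884
endloop
endfacet
facet normal 0.109 0.895 -0.433
outer loop
vertex 1.327 4.976 1.884
vertex 2.978 4.456 1.225
vertex 2.286 4.304 0.736
endloop
endfacet
facet normal 0.585 -0.410 -0.700
outer loop
vertex 2.286 4.304 0.736
vertex 2.793 2.944 1.956
vertex 2.102 2.792 1.468
endloop
endfacet
facet normal 0.585 -0.410 -0.700
outer loop
vertex 2.978 4.456 1.225
vertex 2.793 2.944 1.956
vertex 2.286 4.304 0.736
endloop
endfacet
facet normal 0.733 0.185 -0.655
outer loop
vertex 2.137 -1.635 -1.519
vertex 1.634 -1.729 -2.108
vertex 1.814 -1.075 -1.722
endloop
endfacet
facet normal 0.208 0.437 0.875
outer loop
vertex 2.137 -1.635 -1.519
vertex 1.814 -1.075 -1.722
vertex 0.206 -2.091 -0.832
endloop
endfacet
facet normal 0.733 0.185 -0.655
outer loop
vertex 1.814 -1.075 -1.722
vertex 1.634 -1.729 -2.108
vertex 1.356 -1.008 -2.216
endloop
endfacet
facet normal -0.315 0.857 0.408
outer loop
vertex 1.814 -1.075 -1.722
vertex 1.356 -1.008 -2.216
vertex 0.206 -2.091 -0.832
endloop
endfacet
facet normal 0.733 0.184 -0.655
outer loop
vertex 1.356 -1.008 -2.216
vertex 1.634 -1.729 -2.108
vertex 1.107 -1.483 -2.628
endloop
endfacet
facet normal -0.787 0.584 -0.197
outer loop
vertex 1.356 -1.008 -2.216
vertex 1.107 -1.483 -2.628
vertex 0.206 -2.091 -0.832
endloop
endfacet
facet normal 0.733 0.187 -0.654
outer loop
vertex 1.107 -1.483 -2.628
vertex 1.634 -1.729 -2.108
vertex 1.256 -2.143 -2.65
endloop
endfacet
facet normal -0.855 -0.177 -0.488
outer loop
vertex 1.107 -1.483 -2.628
vertex 1.256 -2.143 -2.65
vertex 0.206 -2.091 -0.832
endloop
endfacet
facet normal 0.734 0.186 -0.654
outer loop
vertex 1.256 -2.143 -2.65
vertex 1.634 -1.729 -2.108
vertex 1.689 -2.491 -2.263
endloop
endfacet
facet normal -0.465 -0.851 -0.244
outer loop
vertex 1.256 -2.143 -2.65
vertex 1.689 -2.491 -2.263
vertex 0.206 -2.091 -0.832
endloop
endfacet
facet normal 0.733 0.186 -0.655
outer loop
vertex 1.689 -2.491 -2.263
vertex 1.634 -1.729 -2.108
vertex 2.081 -2.265 -1.76
endloop
endfacet
facet normal 0.087 -0.932 0.351
outer loop
vertex 1.689 -2.491 -2.263
vertex 2.081 -2.265 -1.76
vertex 0.206 -2.091 -0.832
endloop
endfacet
facet normal 0.732 0.185 -0.655
outer loop
vertex 2.081 -2.265 -1.76
vertex 1.634 -1.729 -2.108
vertex 2.137 -1.635 -1.519
endloop
endfacet
facet normal 0.387 -0.359 0.849
outer loop
vertex 2.081 -2.265 -1.76
vertex 2.137 -1.635 -1.519
vertex 0.206 -2.091 -0.832
endloop
endfacet

endsolid


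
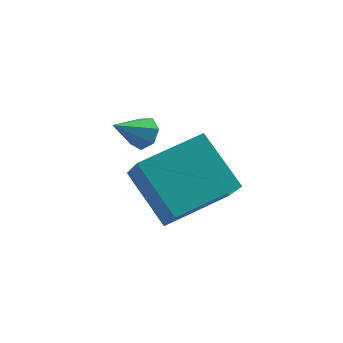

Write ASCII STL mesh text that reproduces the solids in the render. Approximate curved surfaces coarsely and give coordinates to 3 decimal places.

solid 
facet normal -0.843 -0.500 -0.197
outer loop
vertex 1.862 -4.037 -2.073
vertex 1.586 -3.14 -3.166
vertex 2.786 -5.144 -3.216
endloop
endfacet
facet normal 0.191 -0.623 0.758
outer loop
vertex 4.414 -4.18 -2.834
vertex 1.862 -4.037 -2.073
vertex 2.786 -5.144 -3.216
endloop
endfacet
facet normal -0.843 -0.500 -0.198
outer loop
vertex 2.786 -5.144 -3.216
vertex 1.586 -3.14 -3.166
vertex 2.511 -4.248 -4.308
endloop
endfacet
facet normal 0.502 -0.602 -0.621
outer loop
vertex 2.511 -4.248 -4.308
vertex 4.414 -4.18 -2.834
vertex 2.786 -5.144 -3.216
endloop
endfacet
facet normal -0.502 0.602 0.621
outer loop
vertex 1.862 -4.037 -2.073
vertex 3.214 -2.176 -2.784
vertex 1.586 -3.14 -3.166
endloop
endfacet
facet normal 0.191 -0.622 0.759
outer loop
vertex 3.489 -3.072 -1.692
vertex 1.862 -4.037 -2.073
vertex 4.414 -4.18 -2.834
endloop
endfacet
facet normal -0.502 0.602 0.621
outer loop
vertex 3.489 -3.072 -1.692
vertex 3.214 -2.176 -2.784
vertex 1.862 -4.037 -2.073
endloop
endfacet
facet normal -0.191 0.623 -0.759
outer loop
vertex 1.586 -3.14 -3.166
vertex 3.214 -2.176 -2.784
vertex 2.511 -4.248 -4.308
endloop
endfacet
facet normal 0.502 -0.602 -0.621
outer loop
vertex 4.138 -3.283 -3.927
vertex 4.414 -4.18 -2.834
vertex 2.511 -4.248 -4.308
endloop
endfacet
facet normal -0.192 0.623 -0.758
outer loop
vertex 2.511 -4.248 -4.308
vertex 3.214 -2.176 -2.784
vertex 4.138 -3.283 -3.927
endloop
endfacet
facet normal 0.843 0.500 0.198
outer loop
vertex 4.138 -3.283 -3.927
vertex 3.489 -3.072 -1.692
vertex 4.414 -4.18 -2.834
endloop
endfacet
facet normal 0.843 0.500 0.198
outer loop
vertex 3.214 -2.176 -2.784
vertex 3.489 -3.072 -1.692
vertex 4.138 -3.283 -3.927
endloop
endfacet
facet normal 0.665 0.435 -0.607
outer loop
vertex 2.244 -1.893 -2.993
vertex 1.979 -1.435 -2.955
vertex 2.374 -1.614 -2.651
endloop
endfacet
facet normal 0.389 -0.781 0.489
outer loop
vertex 2.244 -1.893 -2.993
vertex 2.374 -1.614 -2.651
vertex 1.201 -1.945 -2.245
endloop
endfacet
facet normal 0.665 0.436 -0.607
outer loop
vertex 2.374 -1.614 -2.651
vertex 1.979 -1.435 -2.955
vertex 2.206 -1.201 -2.538
endloop
endfacet
facet normal 0.353 -0.111 0.929
outer loop
vertex 2.374 -1.614 -2.651
vertex 2.206 -1.201 -2.538
vertex 1.201 -1.945 -2.245
endloop
endfacet
facet normal 0.666 0.435 -0.606
outer loop
vertex 2.206 -1.201 -2.538
vertex 1.979 -1.435 -2.955
vertex 1.867 -0.964 -2.74
endloop
endfacet
facet normal -0.139 0.520 0.843
outer loop
vertex 2.206 -1.201 -2.538
vertex 1.867 -0.964 -2.74
vertex 1.201 -1.945 -2.245
endloop
endfacet
facet normal 0.664 0.435 -0.608
outer loop
vertex 1.867 -0.964 -2.74
vertex 1.979 -1.435 -2.955
vertex 1.612 -1.082 -3.103
endloop
endfacet
facet normal -0.714 0.634 0.296
outer loop
vertex 1.867 -0.964 -2.74
vertex 1.612 -1.082 -3.103
vertex 1.201 -1.945 -2.245
endloop
endfacet
facet normal 0.664 0.436 -0.607
outer loop
vertex 1.612 -1.082 -3.103
vertex 1.979 -1.435 -2.955
vertex 1.633 -1.466 -3.356
endloop
endfacet
facet normal -0.942 0.148 -0.302
outer loop
vertex 1.612 -1.082 -3.103
vertex 1.633 -1.466 -3.356
vertex 1.201 -1.945 -2.245
endloop
endfacet
facet normal 0.665 0.435 -0.607
outer loop
vertex 1.633 -1.466 -3.356
vertex 1.979 -1.435 -2.955
vertex 1.914 -1.827 -3.307
endloop
endfacet
facet normal -0.649 -0.573 -0.500
outer loop
vertex 1.633 -1.466 -3.356
vertex 1.914 -1.827 -3.307
vertex 1.201 -1.945 -2.245
endloop
endfacet
facet normal 0.665 0.435 -0.607
outer loop
vertex 1.914 -1.827 -3.307
vertex 1.979 -1.435 -2.955
vertex 2.244 -1.893 -2.993
endloop
endfacet
facet normal -0.057 -0.987 -0.148
outer loop
vertex 1.914 -1.827 -3.307
vertex 2.244 -1.893 -2.993
vertex 1.201 -1.945 -2.245
endloop
endfacet

endsolid


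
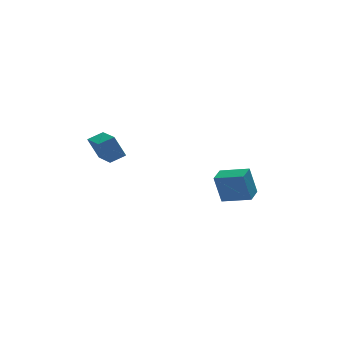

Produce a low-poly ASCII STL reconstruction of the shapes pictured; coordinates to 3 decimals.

solid 
facet normal -0.623 -0.774 -0.110
outer loop
vertex 3.693 1.141 -2.932
vertex 2.583 2.081 -3.257
vertex 4.067 1.057 -4.455
endloop
endfacet
facet normal 0.745 -0.631 0.218
outer loop
vertex 4.697 1.839 -4.343
vertex 3.693 1.141 -2.932
vertex 4.067 1.057 -4.455
endloop
endfacet
facet normal -0.624 -0.774 -0.111
outer loop
vertex 4.067 1.057 -4.455
vertex 2.583 2.081 -3.257
vertex 2.958 1.997 -4.779
endloop
endfacet
facet normal 0.238 -0.053 -0.970
outer loop
vertex 2.958 1.997 -4.779
vertex 4.697 1.839 -4.343
vertex 4.067 1.057 -4.455
endloop
endfacet
facet normal -0.239 0.053 0.970
outer loop
vertex 3.693 1.141 -2.932
vertex 3.213 2.863 -3.145
vertex 2.583 2.081 -3.257
endloop
endfacet
facet normal 0.745 -0.630 0.218
outer loop
vertex 4.322 1.923 -2.821
vertex 3.693 1.141 -2.932
vertex 4.697 1.839 -4.343
endloop
endfacet
facet normal -0.238 0.054 0.970
outer loop
vertex 4.322 1.923 -2.821
vertex 3.213 2.863 -3.145
vertex 3.693 1.141 -2.932
endloop
endfacet
facet normal -0.744 0.631 -0.218
outer loop
vertex 2.583 2.081 -3.257
vertex 3.213 2.863 -3.145
vertex 2.958 1.997 -4.779
endloop
endfacet
facet normal 0.238 -0.054 -0.970
outer loop
vertex 3.587 2.779 -4.668
vertex 4.697 1.839 -4.343
vertex 2.958 1.997 -4.779
endloop
endfacet
facet normal -0.745 0.630 -0.218
outer loop
vertex 2.958 1.997 -4.779
vertex 3.213 2.863 -3.145
vertex 3.587 2.779 -4.668
endloop
endfacet
facet normal 0.623 0.774 0.111
outer loop
vertex 3.587 2.779 -4.668
vertex 4.322 1.923 -2.821
vertex 4.697 1.839 -4.343
endloop
endfacet
facet normal 0.624 0.774 0.110
outer loop
vertex 3.213 2.863 -3.145
vertex 4.322 1.923 -2.821
vertex 3.587 2.779 -4.668
endloop
endfacet
facet normal -0.921 -0.067 -0.383
outer loop
vertex -3.04 2.073 -0.278
vertex -3.053 3.624 -0.519
vertex -2.55 1.899 -1.426
endloop
endfacet
facet normal 0.008 -0.988 0.153
outer loop
vertex -1.767 1.956 -1.101
vertex -3.04 2.073 -0.278
vertex -2.55 1.899 -1.426
endloop
endfacet
facet normal -0.921 -0.067 -0.383
outer loop
vertex -2.55 1.899 -1.426
vertex -3.053 3.624 -0.519
vertex -2.563 3.45 -1.667
endloop
endfacet
facet normal 0.388 -0.138 -0.911
outer loop
vertex -2.563 3.45 -1.667
vertex -1.767 1.956 -1.101
vertex -2.55 1.899 -1.426
endloop
endfacet
facet normal -0.388 0.138 0.911
outer loop
vertex -3.04 2.073 -0.278
vertex -2.27 3.681 -0.194
vertex -3.053 3.624 -0.519
endloop
endfacet
facet normal 0.008 -0.988 0.153
outer loop
vertex -2.257 2.13 0.047
vertex -3.04 2.073 -0.278
vertex -1.767 1.956 -1.101
endloop
endfacet
facet normal -0.388 0.138 0.911
outer loop
vertex -2.257 2.13 0.047
vertex -2.27 3.681 -0.194
vertex -3.04 2.073 -0.278
endloop
endfacet
facet normal -0.008 0.988 -0.153
outer loop
vertex -3.053 3.624 -0.519
vertex -2.27 3.681 -0.194
vertex -2.563 3.45 -1.667
endloop
endfacet
facet normal 0.388 -0.138 -0.911
outer loop
vertex -1.78 3.507 -1.342
vertex -1.767 1.956 -1.101
vertex -2.563 3.45 -1.667
endloop
endfacet
facet normal -0.008 0.988 -0.153
outer loop
vertex -2.563 3.45 -1.667
vertex -2.27 3.681 -0.194
vertex -1.78 3.507 -1.342
endloop
endfacet
facet normal 0.921 0.067 0.383
outer loop
vertex -1.78 3.507 -1.342
vertex -2.257 2.13 0.047
vertex -1.767 1.956 -1.101
endloop
endfacet
facet normal 0.921 0.067 0.383
outer loop
vertex -2.27 3.681 -0.194
vertex -2.257 2.13 0.047
vertex -1.78 3.507 -1.342
endloop
endfacet

endsolid


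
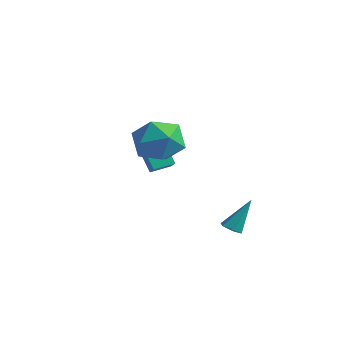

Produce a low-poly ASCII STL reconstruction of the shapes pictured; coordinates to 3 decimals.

solid 
facet normal -0.179 0.357 0.917
outer loop
vertex -1.42 -1.475 1.682
vertex -0.709 -2.391 2.178
vertex -0.184 -1.291 1.852
endloop
endfacet
facet normal -0.191 0.881 0.432
outer loop
vertex -1.42 -1.475 1.682
vertex -0.184 -1.291 1.852
vertex -0.741 -0.892 0.793
endloop
endfacet
facet normal -0.690 0.722 -0.053
outer loop
vertex -1.42 -1.475 1.682
vertex -0.741 -0.892 0.793
vertex -1.61 -1.746 0.464
endloop
endfacet
facet normal -0.986 0.101 0.131
outer loop
vertex -1.42 -1.475 1.682
vertex -1.61 -1.746 0.464
vertex -1.591 -2.672 1.32
endloop
endfacet
facet normal -0.671 -0.125 0.731
outer loop
vertex -1.42 -1.475 1.682
vertex -1.591 -2.672 1.32
vertex -0.709 -2.391 2.178
endloop
endfacet
facet normal 0.442 0.891 0.103
outer loop
vertex -0.741 -0.892 0.793
vertex -0.184 -1.291 1.852
vertex 0.391 -1.448 0.74
endloop
endfacet
facet normal 0.460 0.043 0.887
outer loop
vertex -0.184 -1.291 1.852
vertex -0.709 -2.391 2.178
vertex 0.41 -2.374 1.596
endloop
endfacet
facet normal -0.335 -0.738 0.586
outer loop
vertex -0.709 -2.391 2.178
vertex -1.591 -2.672 1.32
vertex -0.459 -3.228 1.267
endloop
endfacet
facet normal -0.845 -0.373 -0.384
outer loop
vertex -1.591 -2.672 1.32
vertex -1.61 -1.746 0.464
vertex -1.016 -2.829 0.208
endloop
endfacet
facet normal -0.364 0.634 -0.682
outer loop
vertex -1.61 -1.746 0.464
vertex -0.741 -0.892 0.793
vertex -0.491 -1.729 -0.118
endloop
endfacet
facet normal 0.986 -0.101 -0.131
outer loop
vertex 0.22 -2.645 0.378
vertex 0.391 -1.448 0.74
vertex 0.41 -2.374 1.596
endloop
endfacet
facet normal 0.690 -0.722 0.053
outer loop
vertex 0.22 -2.645 0.378
vertex 0.41 -2.374 1.596
vertex -0.459 -3.228 1.267
endloop
endfacet
facet normal 0.191 -0.881 -0.432
outer loop
vertex 0.22 -2.645 0.378
vertex -0.459 -3.228 1.267
vertex -1.016 -2.829 0.208
endloop
endfacet
facet normal 0.179 -0.357 -0.917
outer loop
vertex 0.22 -2.645 0.378
vertex -1.016 -2.829 0.208
vertex -0.491 -1.729 -0.118
endloop
endfacet
facet normal 0.671 0.125 -0.731
outer loop
vertex 0.22 -2.645 0.378
vertex -0.491 -1.729 -0.118
vertex 0.391 -1.448 0.74
endloop
endfacet
facet normal 0.845 0.373 0.384
outer loop
vertex 0.41 -2.374 1.596
vertex 0.391 -1.448 0.74
vertex -0.184 -1.291 1.852
endloop
endfacet
facet normal 0.364 -0.634 0.682
outer loop
vertex -0.459 -3.228 1.267
vertex 0.41 -2.374 1.596
vertex -0.709 -2.391 2.178
endloop
endfacet
facet normal -0.442 -0.891 -0.103
outer loop
vertex -1.016 -2.829 0.208
vertex -0.459 -3.228 1.267
vertex -1.591 -2.672 1.32
endloop
endfacet
facet normal -0.460 -0.043 -0.887
outer loop
vertex -0.491 -1.729 -0.118
vertex -1.016 -2.829 0.208
vertex -1.61 -1.746 0.464
endloop
endfacet
facet normal 0.335 0.738 -0.586
outer loop
vertex 0.391 -1.448 0.74
vertex -0.491 -1.729 -0.118
vertex -0.741 -0.892 0.793
endloop
endfacet
facet normal -0.164 -0.503 -0.848
outer loop
vertex 3.04 -1.268 -3.26
vertex 2.627 -0.968 -3.358
vertex 3.096 -0.828 -3.532
endloop
endfacet
facet normal 0.990 -0.046 0.130
outer loop
vertex 3.04 -1.268 -3.26
vertex 3.096 -0.828 -3.532
vertex 2.913 -0.092 -1.882
endloop
endfacet
facet normal -0.164 -0.503 -0.848
outer loop
vertex 3.096 -0.828 -3.532
vertex 2.627 -0.968 -3.358
vertex 2.683 -0.528 -3.63
endloop
endfacet
facet normal 0.607 0.749 -0.267
outer loop
vertex 3.096 -0.828 -3.532
vertex 2.683 -0.528 -3.63
vertex 2.913 -0.092 -1.882
endloop
endfacet
facet normal -0.164 -0.504 -0.848
outer loop
vertex 2.683 -0.528 -3.63
vertex 2.627 -0.968 -3.358
vertex 2.213 -0.668 -3.456
endloop
endfacet
facet normal -0.343 0.921 -0.185
outer loop
vertex 2.683 -0.528 -3.63
vertex 2.213 -0.668 -3.456
vertex 2.913 -0.092 -1.882
endloop
endfacet
facet normal -0.165 -0.504 -0.848
outer loop
vertex 2.213 -0.668 -3.456
vertex 2.627 -0.968 -3.358
vertex 2.157 -1.107 -3.184
endloop
endfacet
facet normal -0.908 0.298 0.295
outer loop
vertex 2.213 -0.668 -3.456
vertex 2.157 -1.107 -3.184
vertex 2.913 -0.092 -1.882
endloop
endfacet
facet normal -0.165 -0.504 -0.848
outer loop
vertex 2.157 -1.107 -3.184
vertex 2.627 -0.968 -3.358
vertex 2.57 -1.407 -3.086
endloop
endfacet
facet normal -0.525 -0.496 0.692
outer loop
vertex 2.157 -1.107 -3.184
vertex 2.57 -1.407 -3.086
vertex 2.913 -0.092 -1.882
endloop
endfacet
facet normal -0.165 -0.504 -0.848
outer loop
vertex 2.57 -1.407 -3.086
vertex 2.627 -0.968 -3.358
vertex 3.04 -1.268 -3.26
endloop
endfacet
facet normal 0.424 -0.669 0.610
outer loop
vertex 2.57 -1.407 -3.086
vertex 3.04 -1.268 -3.26
vertex 2.913 -0.092 -1.882
endloop
endfacet
facet normal -0.719 0.437 -0.540
outer loop
vertex -3.958 -0.123 -1.27
vertex -3.572 0.784 -1.051
vertex -3.216 -0.189 -2.311
endloop
endfacet
facet normal -0.384 -0.898 -0.216
outer loop
vertex -2.468 -0.644 -1.749
vertex -3.958 -0.123 -1.27
vertex -3.216 -0.189 -2.311
endloop
endfacet
facet normal -0.719 0.437 -0.541
outer loop
vertex -3.216 -0.189 -2.311
vertex -3.572 0.784 -1.051
vertex -2.829 0.718 -2.092
endloop
endfacet
facet normal 0.580 -0.051 -0.813
outer loop
vertex -2.829 0.718 -2.092
vertex -2.468 -0.644 -1.749
vertex -3.216 -0.189 -2.311
endloop
endfacet
facet normal -0.580 0.051 0.813
outer loop
vertex -3.958 -0.123 -1.27
vertex -2.824 0.329 -0.489
vertex -3.572 0.784 -1.051
endloop
endfacet
facet normal -0.384 -0.898 -0.217
outer loop
vertex -3.211 -0.578 -0.708
vertex -3.958 -0.123 -1.27
vertex -2.468 -0.644 -1.749
endloop
endfacet
facet normal -0.580 0.051 0.813
outer loop
vertex -3.211 -0.578 -0.708
vertex -2.824 0.329 -0.489
vertex -3.958 -0.123 -1.27
endloop
endfacet
facet normal 0.383 0.898 0.217
outer loop
vertex -3.572 0.784 -1.051
vertex -2.824 0.329 -0.489
vertex -2.829 0.718 -2.092
endloop
endfacet
facet normal 0.580 -0.051 -0.813
outer loop
vertex -2.082 0.263 -1.53
vertex -2.468 -0.644 -1.749
vertex -2.829 0.718 -2.092
endloop
endfacet
facet normal 0.384 0.898 0.217
outer loop
vertex -2.829 0.718 -2.092
vertex -2.824 0.329 -0.489
vertex -2.082 0.263 -1.53
endloop
endfacet
facet normal 0.719 -0.437 0.541
outer loop
vertex -2.082 0.263 -1.53
vertex -3.211 -0.578 -0.708
vertex -2.468 -0.644 -1.749
endloop
endfacet
facet normal 0.719 -0.437 0.540
outer loop
vertex -2.824 0.329 -0.489
vertex -3.211 -0.578 -0.708
vertex -2.082 0.263 -1.53
endloop
endfacet

endsolid


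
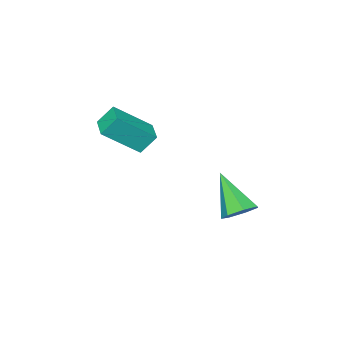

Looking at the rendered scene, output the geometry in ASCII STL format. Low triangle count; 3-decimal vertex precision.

solid 
facet normal 0.108 0.653 -0.749
outer loop
vertex -1.413 0.895 -3.384
vertex -1.757 0.376 -3.886
vertex -2.103 0.944 -3.441
endloop
endfacet
facet normal -0.036 0.500 0.865
outer loop
vertex -1.413 0.895 -3.384
vertex -2.103 0.944 -3.441
vertex -1.983 -0.996 -2.314
endloop
endfacet
facet normal 0.108 0.653 -0.750
outer loop
vertex -2.103 0.944 -3.441
vertex -1.757 0.376 -3.886
vertex -2.532 0.565 -3.833
endloop
endfacet
facet normal -0.771 0.283 0.570
outer loop
vertex -2.103 0.944 -3.441
vertex -2.532 0.565 -3.833
vertex -1.983 -0.996 -2.314
endloop
endfacet
facet normal 0.108 0.654 -0.749
outer loop
vertex -2.532 0.565 -3.833
vertex -1.757 0.376 -3.886
vertex -2.378 0.044 -4.266
endloop
endfacet
facet normal -0.952 -0.306 0.030
outer loop
vertex -2.532 0.565 -3.833
vertex -2.378 0.044 -4.266
vertex -1.983 -0.996 -2.314
endloop
endfacet
facet normal 0.108 0.654 -0.749
outer loop
vertex -2.378 0.044 -4.266
vertex -1.757 0.376 -3.886
vertex -1.756 -0.226 -4.412
endloop
endfacet
facet normal -0.441 -0.826 -0.351
outer loop
vertex -2.378 0.044 -4.266
vertex -1.756 -0.226 -4.412
vertex -1.983 -0.996 -2.314
endloop
endfacet
facet normal 0.107 0.654 -0.749
outer loop
vertex -1.756 -0.226 -4.412
vertex -1.757 0.376 -3.886
vertex -1.134 -0.043 -4.163
endloop
endfacet
facet normal 0.373 -0.883 -0.284
outer loop
vertex -1.756 -0.226 -4.412
vertex -1.134 -0.043 -4.163
vertex -1.983 -0.996 -2.314
endloop
endfacet
facet normal 0.107 0.654 -0.749
outer loop
vertex -1.134 -0.043 -4.163
vertex -1.757 0.376 -3.886
vertex -0.982 0.456 -3.705
endloop
endfacet
facet normal 0.882 -0.435 0.181
outer loop
vertex -1.134 -0.043 -4.163
vertex -0.982 0.456 -3.705
vertex -1.983 -0.996 -2.314
endloop
endfacet
facet normal 0.108 0.653 -0.749
outer loop
vertex -0.982 0.456 -3.705
vertex -1.757 0.376 -3.886
vertex -1.413 0.895 -3.384
endloop
endfacet
facet normal 0.699 0.181 0.692
outer loop
vertex -0.982 0.456 -3.705
vertex -1.413 0.895 -3.384
vertex -1.983 -0.996 -2.314
endloop
endfacet
facet normal -0.551 -0.831 0.071
outer loop
vertex 2.34 -3.215 1.165
vertex 1.86 -2.829 1.953
vertex 1.051 -2.459 0.008
endloop
endfacet
facet normal 0.480 -0.386 -0.787
outer loop
vertex 1.68 -1.511 -0.073
vertex 2.34 -3.215 1.165
vertex 1.051 -2.459 0.008
endloop
endfacet
facet normal -0.551 -0.831 0.071
outer loop
vertex 1.051 -2.459 0.008
vertex 1.86 -2.829 1.953
vertex 0.571 -2.073 0.796
endloop
endfacet
facet normal -0.682 0.400 -0.612
outer loop
vertex 0.571 -2.073 0.796
vertex 1.68 -1.511 -0.073
vertex 1.051 -2.459 0.008
endloop
endfacet
facet normal 0.682 -0.400 0.612
outer loop
vertex 2.34 -3.215 1.165
vertex 2.489 -1.881 1.872
vertex 1.86 -2.829 1.953
endloop
endfacet
facet normal 0.480 -0.386 -0.787
outer loop
vertex 2.969 -2.267 1.084
vertex 2.34 -3.215 1.165
vertex 1.68 -1.511 -0.073
endloop
endfacet
facet normal 0.682 -0.400 0.612
outer loop
vertex 2.969 -2.267 1.084
vertex 2.489 -1.881 1.872
vertex 2.34 -3.215 1.165
endloop
endfacet
facet normal -0.480 0.386 0.787
outer loop
vertex 1.86 -2.829 1.953
vertex 2.489 -1.881 1.872
vertex 0.571 -2.073 0.796
endloop
endfacet
facet normal -0.682 0.400 -0.612
outer loop
vertex 1.2 -1.125 0.715
vertex 1.68 -1.511 -0.073
vertex 0.571 -2.073 0.796
endloop
endfacet
facet normal -0.480 0.386 0.787
outer loop
vertex 0.571 -2.073 0.796
vertex 2.489 -1.881 1.872
vertex 1.2 -1.125 0.715
endloop
endfacet
facet normal 0.551 0.831 -0.071
outer loop
vertex 1.2 -1.125 0.715
vertex 2.969 -2.267 1.084
vertex 1.68 -1.511 -0.073
endloop
endfacet
facet normal 0.551 0.831 -0.071
outer loop
vertex 2.489 -1.881 1.872
vertex 2.969 -2.267 1.084
vertex 1.2 -1.125 0.715
endloop
endfacet

endsolid


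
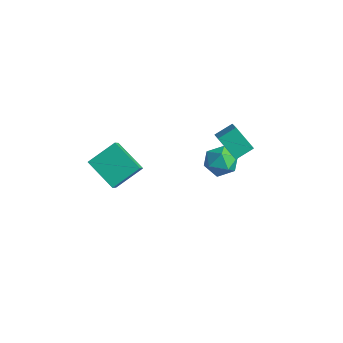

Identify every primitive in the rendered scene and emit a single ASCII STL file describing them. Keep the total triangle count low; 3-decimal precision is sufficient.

solid 
facet normal -0.866 -0.079 0.493
outer loop
vertex -4.125 -4.068 0.315
vertex -3.738 -2.581 1.233
vertex -4.706 -3.356 -0.591
endloop
endfacet
facet normal -0.217 -0.830 -0.513
outer loop
vertex -2.982 -3.199 -1.573
vertex -4.125 -4.068 0.315
vertex -4.706 -3.356 -0.591
endloop
endfacet
facet normal -0.866 -0.079 0.493
outer loop
vertex -4.706 -3.356 -0.591
vertex -3.738 -2.581 1.233
vertex -4.319 -1.87 0.327
endloop
endfacet
facet normal -0.450 0.551 -0.702
outer loop
vertex -4.319 -1.87 0.327
vertex -2.982 -3.199 -1.573
vertex -4.706 -3.356 -0.591
endloop
endfacet
facet normal 0.450 -0.551 0.703
outer loop
vertex -4.125 -4.068 0.315
vertex -2.014 -2.424 0.251
vertex -3.738 -2.581 1.233
endloop
endfacet
facet normal -0.216 -0.831 -0.513
outer loop
vertex -2.401 -3.91 -0.667
vertex -4.125 -4.068 0.315
vertex -2.982 -3.199 -1.573
endloop
endfacet
facet normal 0.451 -0.551 0.702
outer loop
vertex -2.401 -3.91 -0.667
vertex -2.014 -2.424 0.251
vertex -4.125 -4.068 0.315
endloop
endfacet
facet normal 0.217 0.831 0.513
outer loop
vertex -3.738 -2.581 1.233
vertex -2.014 -2.424 0.251
vertex -4.319 -1.87 0.327
endloop
endfacet
facet normal -0.451 0.551 -0.702
outer loop
vertex -2.595 -1.712 -0.655
vertex -2.982 -3.199 -1.573
vertex -4.319 -1.87 0.327
endloop
endfacet
facet normal 0.216 0.830 0.514
outer loop
vertex -4.319 -1.87 0.327
vertex -2.014 -2.424 0.251
vertex -2.595 -1.712 -0.655
endloop
endfacet
facet normal 0.866 0.079 -0.493
outer loop
vertex -2.595 -1.712 -0.655
vertex -2.401 -3.91 -0.667
vertex -2.982 -3.199 -1.573
endloop
endfacet
facet normal 0.866 0.079 -0.493
outer loop
vertex -2.014 -2.424 0.251
vertex -2.401 -3.91 -0.667
vertex -2.595 -1.712 -0.655
endloop
endfacet
facet normal -0.957 -0.290 -0.005
outer loop
vertex -3.4 3.976 -3.718
vertex -3.106 3.01 -3.972
vertex -3.193 3.281 -2.971
endloop
endfacet
facet normal -0.854 0.241 0.461
outer loop
vertex -3.4 3.976 -3.718
vertex -3.193 3.281 -2.971
vertex -2.863 4.263 -2.874
endloop
endfacet
facet normal -0.590 0.801 0.103
outer loop
vertex -3.4 3.976 -3.718
vertex -2.863 4.263 -2.874
vertex -2.572 4.599 -3.815
endloop
endfacet
facet normal -0.531 0.615 -0.583
outer loop
vertex -3.4 3.976 -3.718
vertex -2.572 4.599 -3.815
vertex -2.722 3.825 -4.494
endloop
endfacet
facet normal -0.757 -0.060 -0.650
outer loop
vertex -3.4 3.976 -3.718
vertex -2.722 3.825 -4.494
vertex -3.106 3.01 -3.972
endloop
endfacet
facet normal -0.362 0.030 0.932
outer loop
vertex -2.863 4.263 -2.874
vertex -3.193 3.281 -2.971
vertex -2.238 3.475 -2.606
endloop
endfacet
facet normal -0.528 -0.830 0.179
outer loop
vertex -3.193 3.281 -2.971
vertex -3.106 3.01 -3.972
vertex -2.388 2.701 -3.285
endloop
endfacet
facet normal -0.206 -0.457 -0.865
outer loop
vertex -3.106 3.01 -3.972
vertex -2.722 3.825 -4.494
vertex -2.097 3.037 -4.226
endloop
endfacet
facet normal 0.161 0.633 -0.757
outer loop
vertex -2.722 3.825 -4.494
vertex -2.572 4.599 -3.815
vertex -1.767 4.019 -4.129
endloop
endfacet
facet normal 0.064 0.933 0.353
outer loop
vertex -2.572 4.599 -3.815
vertex -2.863 4.263 -2.874
vertex -1.854 4.29 -3.128
endloop
endfacet
facet normal 0.531 -0.615 0.583
outer loop
vertex -1.56 3.324 -3.382
vertex -2.238 3.475 -2.606
vertex -2.388 2.701 -3.285
endloop
endfacet
facet normal 0.590 -0.801 -0.103
outer loop
vertex -1.56 3.324 -3.382
vertex -2.388 2.701 -3.285
vertex -2.097 3.037 -4.226
endloop
endfacet
facet normal 0.854 -0.241 -0.461
outer loop
vertex -1.56 3.324 -3.382
vertex -2.097 3.037 -4.226
vertex -1.767 4.019 -4.129
endloop
endfacet
facet normal 0.957 0.290 0.005
outer loop
vertex -1.56 3.324 -3.382
vertex -1.767 4.019 -4.129
vertex -1.854 4.29 -3.128
endloop
endfacet
facet normal 0.757 0.060 0.650
outer loop
vertex -1.56 3.324 -3.382
vertex -1.854 4.29 -3.128
vertex -2.238 3.475 -2.606
endloop
endfacet
facet normal -0.161 -0.633 0.757
outer loop
vertex -2.388 2.701 -3.285
vertex -2.238 3.475 -2.606
vertex -3.193 3.281 -2.971
endloop
endfacet
facet normal -0.064 -0.933 -0.353
outer loop
vertex -2.097 3.037 -4.226
vertex -2.388 2.701 -3.285
vertex -3.106 3.01 -3.972
endloop
endfacet
facet normal 0.362 -0.030 -0.932
outer loop
vertex -1.767 4.019 -4.129
vertex -2.097 3.037 -4.226
vertex -2.722 3.825 -4.494
endloop
endfacet
facet normal 0.528 0.830 -0.179
outer loop
vertex -1.854 4.29 -3.128
vertex -1.767 4.019 -4.129
vertex -2.572 4.599 -3.815
endloop
endfacet
facet normal 0.206 0.457 0.865
outer loop
vertex -2.238 3.475 -2.606
vertex -1.854 4.29 -3.128
vertex -2.863 4.263 -2.874
endloop
endfacet
facet normal -0.657 -0.174 0.734
outer loop
vertex -1.187 2.182 0.322
vertex -0.904 3.183 0.813
vertex -2.014 2.717 -0.291
endloop
endfacet
facet normal -0.247 -0.870 -0.427
outer loop
vertex -0.956 2.997 -1.473
vertex -1.187 2.182 0.322
vertex -2.014 2.717 -0.291
endloop
endfacet
facet normal -0.657 -0.173 0.734
outer loop
vertex -2.014 2.717 -0.291
vertex -0.904 3.183 0.813
vertex -1.731 3.718 0.199
endloop
endfacet
facet normal -0.713 0.460 -0.529
outer loop
vertex -1.731 3.718 0.199
vertex -0.956 2.997 -1.473
vertex -2.014 2.717 -0.291
endloop
endfacet
facet normal 0.713 -0.461 0.529
outer loop
vertex -1.187 2.182 0.322
vertex 0.154 3.463 -0.369
vertex -0.904 3.183 0.813
endloop
endfacet
facet normal -0.246 -0.870 -0.427
outer loop
vertex -0.129 2.462 -0.859
vertex -1.187 2.182 0.322
vertex -0.956 2.997 -1.473
endloop
endfacet
facet normal 0.713 -0.461 0.529
outer loop
vertex -0.129 2.462 -0.859
vertex 0.154 3.463 -0.369
vertex -1.187 2.182 0.322
endloop
endfacet
facet normal 0.246 0.870 0.427
outer loop
vertex -0.904 3.183 0.813
vertex 0.154 3.463 -0.369
vertex -1.731 3.718 0.199
endloop
endfacet
facet normal -0.713 0.461 -0.529
outer loop
vertex -0.673 3.998 -0.982
vertex -0.956 2.997 -1.473
vertex -1.731 3.718 0.199
endloop
endfacet
facet normal 0.246 0.870 0.427
outer loop
vertex -1.731 3.718 0.199
vertex 0.154 3.463 -0.369
vertex -0.673 3.998 -0.982
endloop
endfacet
facet normal 0.657 0.174 -0.733
outer loop
vertex -0.673 3.998 -0.982
vertex -0.129 2.462 -0.859
vertex -0.956 2.997 -1.473
endloop
endfacet
facet normal 0.656 0.174 -0.734
outer loop
vertex 0.154 3.463 -0.369
vertex -0.129 2.462 -0.859
vertex -0.673 3.998 -0.982
endloop
endfacet

endsolid


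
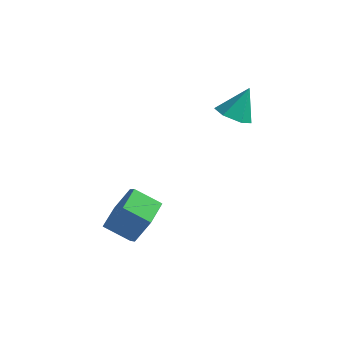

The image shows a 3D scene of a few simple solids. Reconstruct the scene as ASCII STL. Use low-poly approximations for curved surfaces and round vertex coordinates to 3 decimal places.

solid 
facet normal 0.860 0.165 -0.483
outer loop
vertex -0.915 -4.297 -0.375
vertex -1.444 -3.661 -1.1
vertex -1.017 -3.218 -0.188
endloop
endfacet
facet normal 0.502 -0.101 0.859
outer loop
vertex -0.915 -4.297 -0.375
vertex -1.017 -3.218 -0.188
vertex -1.947 -4.494 0.205
endloop
endfacet
facet normal 0.501 -0.101 0.859
outer loop
vertex -1.947 -4.494 0.205
vertex -1.017 -3.218 -0.188
vertex -2.049 -3.415 0.391
endloop
endfacet
facet normal -0.860 -0.165 0.483
outer loop
vertex -1.947 -4.494 0.205
vertex -2.049 -3.415 0.391
vertex -2.476 -3.859 -0.52
endloop
endfacet
facet normal 0.860 0.165 -0.483
outer loop
vertex -1.017 -3.218 -0.188
vertex -1.444 -3.661 -1.1
vertex -1.546 -2.582 -0.914
endloop
endfacet
facet normal 0.171 0.799 0.576
outer loop
vertex -1.017 -3.218 -0.188
vertex -1.546 -2.582 -0.914
vertex -2.049 -3.415 0.391
endloop
endfacet
facet normal 0.171 0.799 0.576
outer loop
vertex -2.049 -3.415 0.391
vertex -1.546 -2.582 -0.914
vertex -2.578 -2.779 -0.334
endloop
endfacet
facet normal -0.860 -0.164 0.483
outer loop
vertex -2.049 -3.415 0.391
vertex -2.578 -2.779 -0.334
vertex -2.476 -3.859 -0.52
endloop
endfacet
facet normal 0.860 0.165 -0.483
outer loop
vertex -1.546 -2.582 -0.914
vertex -1.444 -3.661 -1.1
vertex -1.973 -3.026 -1.825
endloop
endfacet
facet normal -0.331 0.900 -0.283
outer loop
vertex -1.546 -2.582 -0.914
vertex -1.973 -3.026 -1.825
vertex -2.578 -2.779 -0.334
endloop
endfacet
facet normal -0.331 0.900 -0.283
outer loop
vertex -2.578 -2.779 -0.334
vertex -1.973 -3.026 -1.825
vertex -3.005 -3.223 -1.245
endloop
endfacet
facet normal -0.860 -0.164 0.483
outer loop
vertex -2.578 -2.779 -0.334
vertex -3.005 -3.223 -1.245
vertex -2.476 -3.859 -0.52
endloop
endfacet
facet normal 0.860 0.165 -0.483
outer loop
vertex -1.973 -3.026 -1.825
vertex -1.444 -3.661 -1.1
vertex -1.871 -4.105 -2.011
endloop
endfacet
facet normal -0.502 0.101 -0.859
outer loop
vertex -1.973 -3.026 -1.825
vertex -1.871 -4.105 -2.011
vertex -3.005 -3.223 -1.245
endloop
endfacet
facet normal -0.501 0.102 -0.859
outer loop
vertex -3.005 -3.223 -1.245
vertex -1.871 -4.105 -2.011
vertex -2.903 -4.302 -1.432
endloop
endfacet
facet normal -0.860 -0.165 0.483
outer loop
vertex -3.005 -3.223 -1.245
vertex -2.903 -4.302 -1.432
vertex -2.476 -3.859 -0.52
endloop
endfacet
facet normal 0.860 0.164 -0.483
outer loop
vertex -1.871 -4.105 -2.011
vertex -1.444 -3.661 -1.1
vertex -1.342 -4.741 -1.286
endloop
endfacet
facet normal -0.171 -0.799 -0.576
outer loop
vertex -1.871 -4.105 -2.011
vertex -1.342 -4.741 -1.286
vertex -2.903 -4.302 -1.432
endloop
endfacet
facet normal -0.171 -0.800 -0.576
outer loop
vertex -2.903 -4.302 -1.432
vertex -1.342 -4.741 -1.286
vertex -2.374 -4.938 -0.706
endloop
endfacet
facet normal -0.860 -0.165 0.483
outer loop
vertex -2.903 -4.302 -1.432
vertex -2.374 -4.938 -0.706
vertex -2.476 -3.859 -0.52
endloop
endfacet
facet normal 0.860 0.164 -0.483
outer loop
vertex -1.342 -4.741 -1.286
vertex -1.444 -3.661 -1.1
vertex -0.915 -4.297 -0.375
endloop
endfacet
facet normal 0.331 -0.900 0.283
outer loop
vertex -1.342 -4.741 -1.286
vertex -0.915 -4.297 -0.375
vertex -2.374 -4.938 -0.706
endloop
endfacet
facet normal 0.331 -0.900 0.283
outer loop
vertex -2.374 -4.938 -0.706
vertex -0.915 -4.297 -0.375
vertex -1.947 -4.494 0.205
endloop
endfacet
facet normal -0.860 -0.165 0.483
outer loop
vertex -2.374 -4.938 -0.706
vertex -1.947 -4.494 0.205
vertex -2.476 -3.859 -0.52
endloop
endfacet
facet normal -0.219 -0.527 -0.821
outer loop
vertex 0.6 -0.017 2.657
vertex 0.025 0.456 2.507
vertex 0.718 0.6 2.23
endloop
endfacet
facet normal 0.966 -0.006 0.259
outer loop
vertex 0.6 -0.017 2.657
vertex 0.718 0.6 2.23
vertex 0.335 1.204 3.673
endloop
endfacet
facet normal -0.219 -0.526 -0.822
outer loop
vertex 0.718 0.6 2.23
vertex 0.025 0.456 2.507
vertex 0.143 1.074 2.08
endloop
endfacet
facet normal 0.651 0.746 -0.139
outer loop
vertex 0.718 0.6 2.23
vertex 0.143 1.074 2.08
vertex 0.335 1.204 3.673
endloop
endfacet
facet normal -0.218 -0.526 -0.822
outer loop
vertex 0.143 1.074 2.08
vertex 0.025 0.456 2.507
vertex -0.55 0.93 2.356
endloop
endfacet
facet normal -0.223 0.973 -0.053
outer loop
vertex 0.143 1.074 2.08
vertex -0.55 0.93 2.356
vertex 0.335 1.204 3.673
endloop
endfacet
facet normal -0.219 -0.527 -0.821
outer loop
vertex -0.55 0.93 2.356
vertex 0.025 0.456 2.507
vertex -0.668 0.312 2.784
endloop
endfacet
facet normal -0.782 0.449 0.432
outer loop
vertex -0.55 0.93 2.356
vertex -0.668 0.312 2.784
vertex 0.335 1.204 3.673
endloop
endfacet
facet normal -0.219 -0.527 -0.821
outer loop
vertex -0.668 0.312 2.784
vertex 0.025 0.456 2.507
vertex -0.093 -0.161 2.934
endloop
endfacet
facet normal -0.466 -0.304 0.831
outer loop
vertex -0.668 0.312 2.784
vertex -0.093 -0.161 2.934
vertex 0.335 1.204 3.673
endloop
endfacet
facet normal -0.219 -0.527 -0.821
outer loop
vertex -0.093 -0.161 2.934
vertex 0.025 0.456 2.507
vertex 0.6 -0.017 2.657
endloop
endfacet
facet normal 0.407 -0.530 0.744
outer loop
vertex -0.093 -0.161 2.934
vertex 0.6 -0.017 2.657
vertex 0.335 1.204 3.673
endloop
endfacet

endsolid
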